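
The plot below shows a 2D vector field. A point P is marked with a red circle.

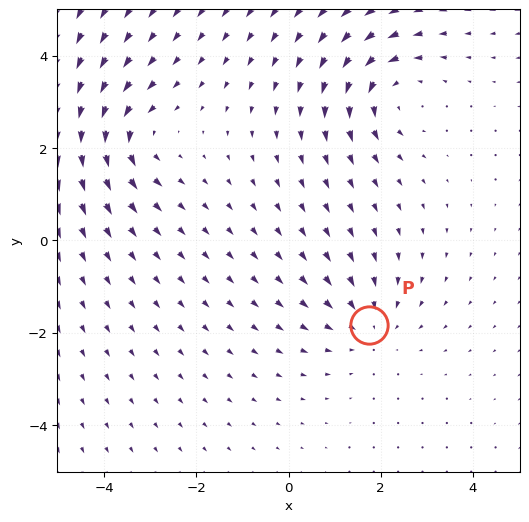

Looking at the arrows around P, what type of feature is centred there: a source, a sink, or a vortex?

At P (1.7, -1.8) the arrows converge inward. Divergence about -2, curl ≈0 — negative divergence with near-zero curl is a sink.

sink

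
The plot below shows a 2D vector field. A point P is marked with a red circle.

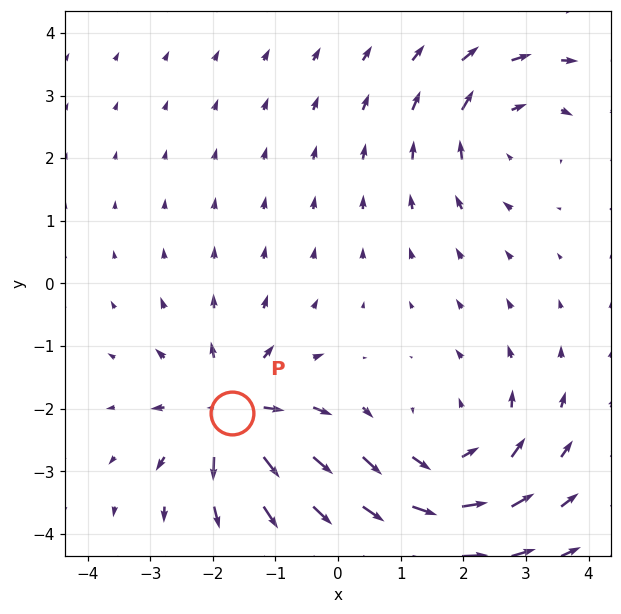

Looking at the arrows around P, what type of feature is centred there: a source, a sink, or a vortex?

source

At P (-1.7, -2.1) the arrows spread outward. Divergence about +6, curl ≈0 — positive divergence with near-zero curl is a source.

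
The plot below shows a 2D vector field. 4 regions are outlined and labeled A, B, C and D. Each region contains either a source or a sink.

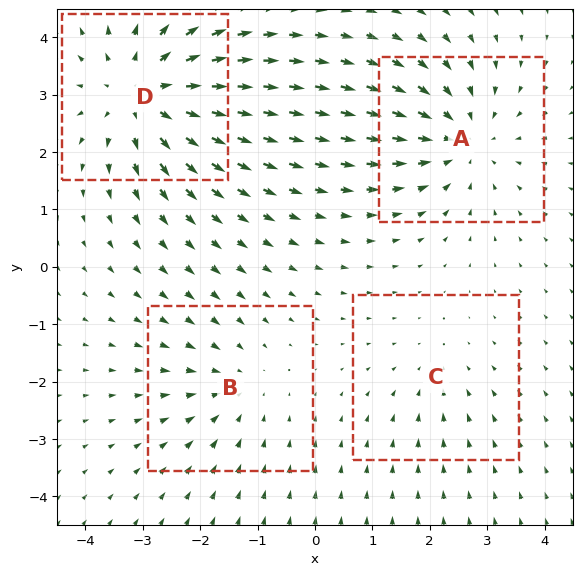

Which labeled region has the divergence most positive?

Divergence at each region's feature centre — A: about -4, B: about -3, C: about -2, D: about +5. Region D is most positive.

D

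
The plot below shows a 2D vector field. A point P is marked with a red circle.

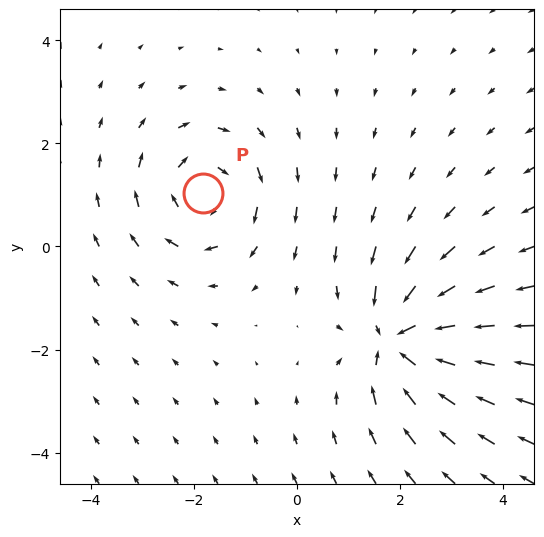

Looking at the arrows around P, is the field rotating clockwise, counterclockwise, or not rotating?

Near P at (-1.8, 1.0) the arrows circulate clockwise. The curl (z-component) there is about -4; negative curl means clockwise rotation.

clockwise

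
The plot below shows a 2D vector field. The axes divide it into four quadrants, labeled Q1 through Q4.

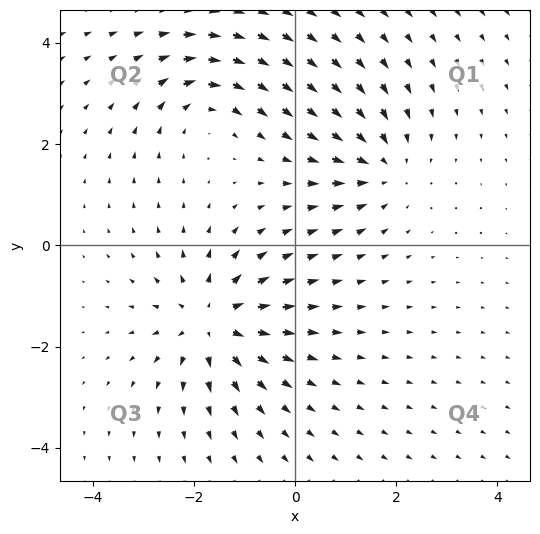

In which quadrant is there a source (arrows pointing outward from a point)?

The source sits at approximately (-1.6, -1.5), which lies in quadrant Q3. The divergence there is about +5, positive as expected for a source.

Q3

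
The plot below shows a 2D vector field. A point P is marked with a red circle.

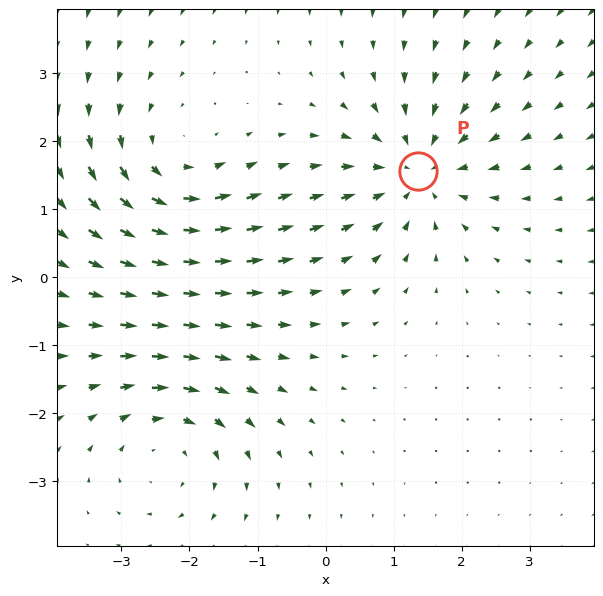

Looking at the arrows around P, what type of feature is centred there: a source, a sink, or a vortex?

At P (1.4, 1.6) the arrows converge inward. Divergence about -5, curl ≈0 — negative divergence with near-zero curl is a sink.

sink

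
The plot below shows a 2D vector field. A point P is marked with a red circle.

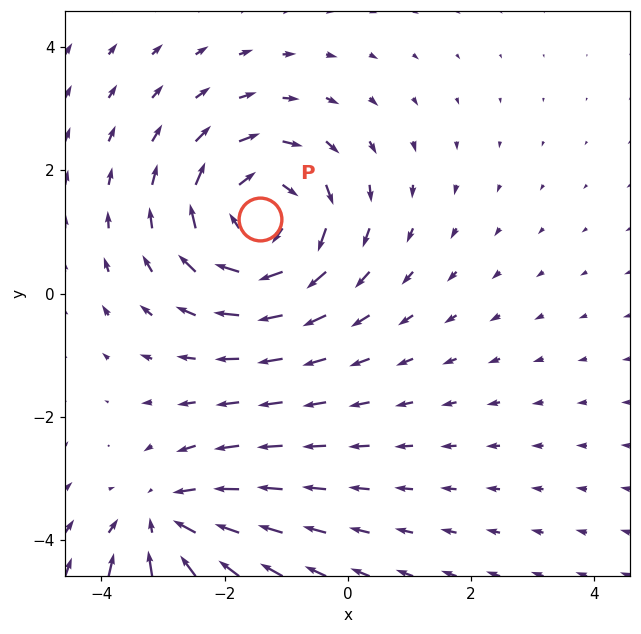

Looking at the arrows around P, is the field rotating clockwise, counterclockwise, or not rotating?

clockwise

Near P at (-1.4, 1.2) the arrows circulate clockwise. The curl (z-component) there is about -4; negative curl means clockwise rotation.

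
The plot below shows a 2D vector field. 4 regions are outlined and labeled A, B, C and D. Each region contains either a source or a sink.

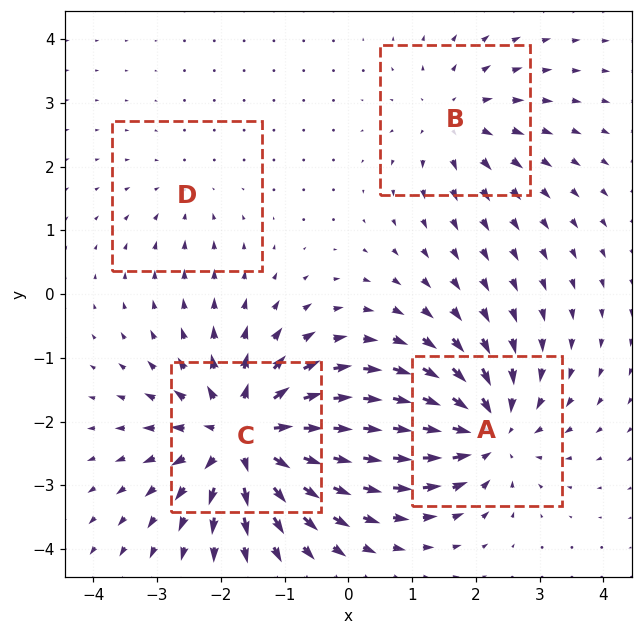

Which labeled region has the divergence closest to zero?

D

Divergence at each region's feature centre — A: about -6, B: about +4, C: about +8, D: about -2. Region D is closest to zero.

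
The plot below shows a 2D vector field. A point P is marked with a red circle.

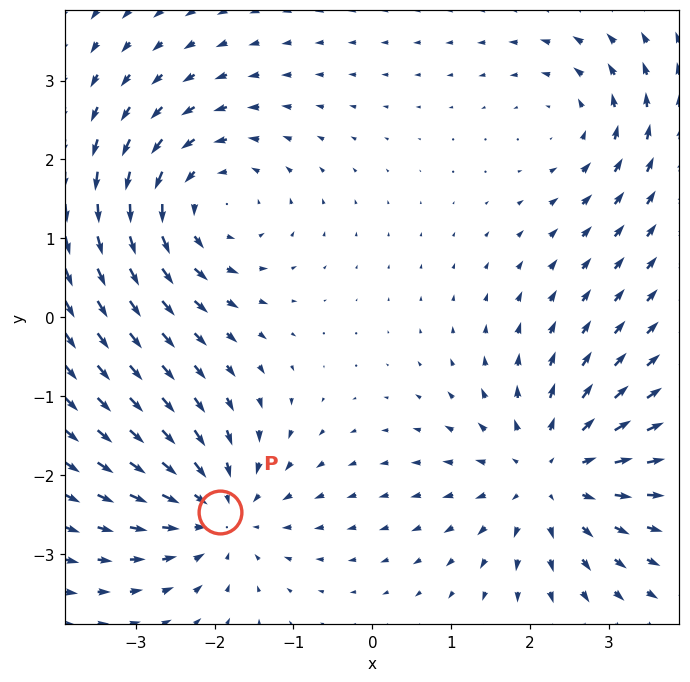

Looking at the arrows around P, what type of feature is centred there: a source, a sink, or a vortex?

sink

At P (-1.9, -2.5) the arrows converge inward. Divergence about -5, curl ≈0 — negative divergence with near-zero curl is a sink.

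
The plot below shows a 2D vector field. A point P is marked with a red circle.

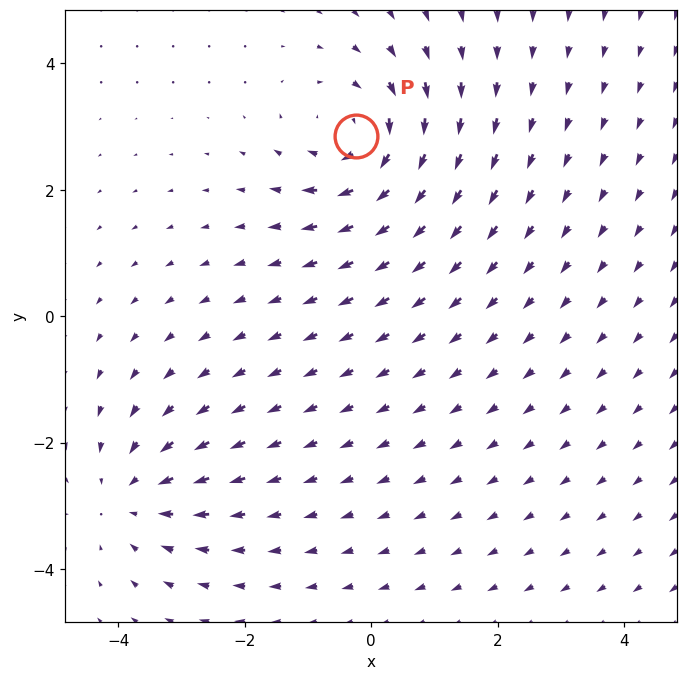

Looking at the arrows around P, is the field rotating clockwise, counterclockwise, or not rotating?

Near P at (-0.2, 2.9) the arrows circulate clockwise. The curl (z-component) there is about -3; negative curl means clockwise rotation.

clockwise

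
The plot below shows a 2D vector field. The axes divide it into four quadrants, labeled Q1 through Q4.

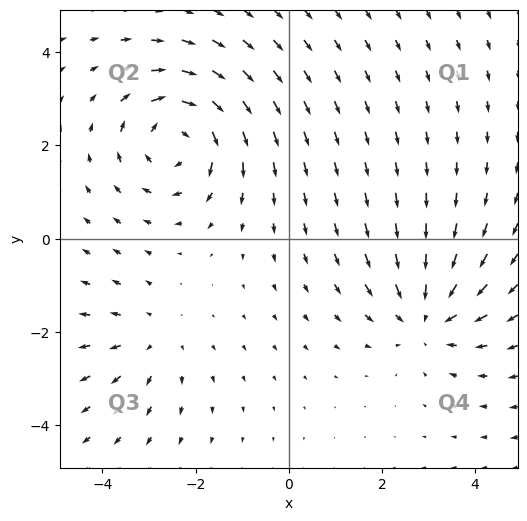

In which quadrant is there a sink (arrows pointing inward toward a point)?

Q4

The sink sits at approximately (3.0, -1.7), which lies in quadrant Q4. The divergence there is about -4, negative as expected for a sink.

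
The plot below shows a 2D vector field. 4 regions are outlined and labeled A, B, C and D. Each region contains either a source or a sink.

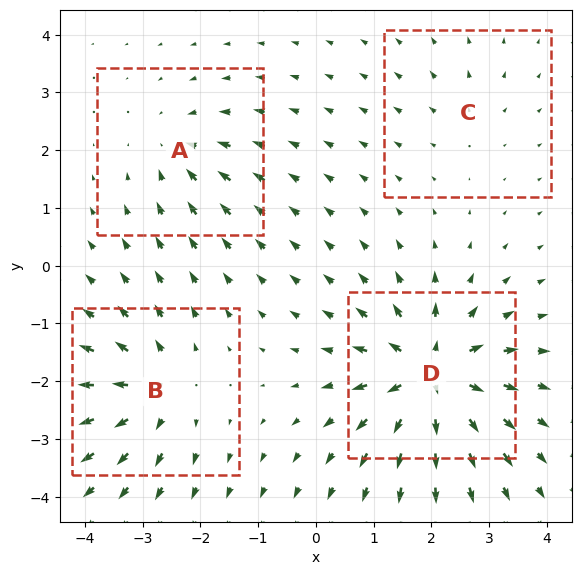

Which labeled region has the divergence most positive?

Divergence at each region's feature centre — A: about -4, B: about +6, C: about +2, D: about +9. Region D is most positive.

D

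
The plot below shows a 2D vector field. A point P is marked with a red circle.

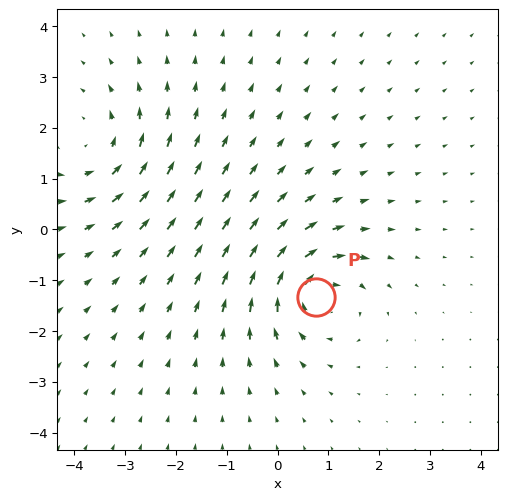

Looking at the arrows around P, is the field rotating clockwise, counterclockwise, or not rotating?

clockwise

Near P at (0.8, -1.3) the arrows circulate clockwise. The curl (z-component) there is about -5; negative curl means clockwise rotation.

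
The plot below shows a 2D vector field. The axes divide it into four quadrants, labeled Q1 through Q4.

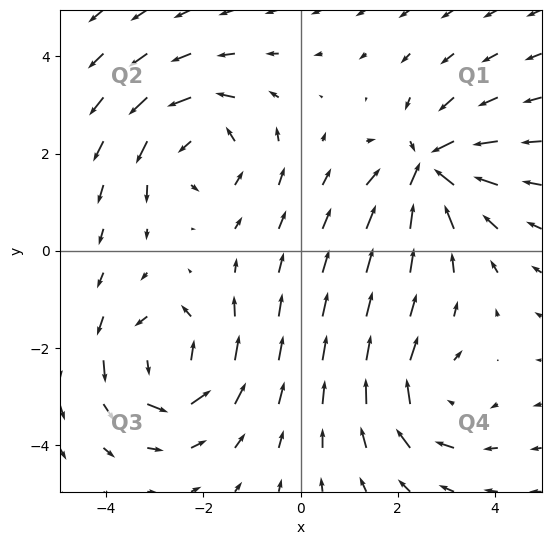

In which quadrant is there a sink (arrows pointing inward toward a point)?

The sink sits at approximately (2.6, 1.7), which lies in quadrant Q1. The divergence there is about -7, negative as expected for a sink.

Q1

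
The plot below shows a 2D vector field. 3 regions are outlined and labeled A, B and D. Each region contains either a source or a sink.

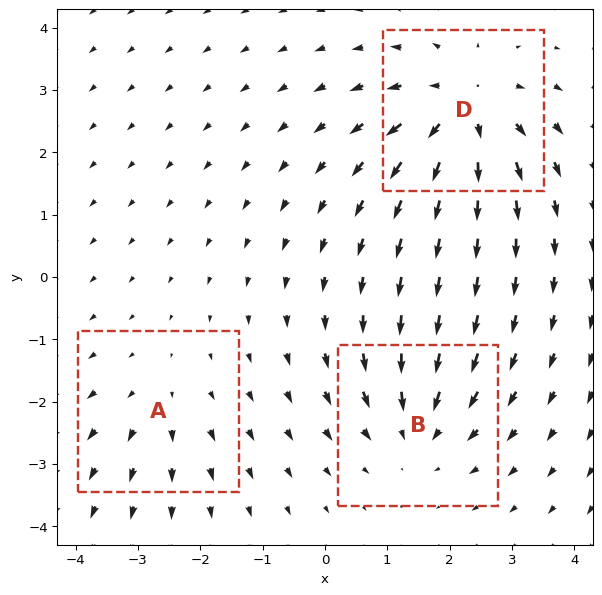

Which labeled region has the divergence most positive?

Divergence at each region's feature centre — A: about +2, B: about -3, D: about +5. Region D is most positive.

D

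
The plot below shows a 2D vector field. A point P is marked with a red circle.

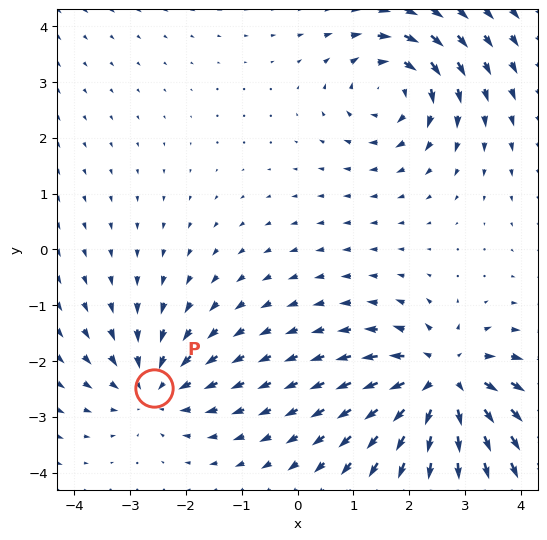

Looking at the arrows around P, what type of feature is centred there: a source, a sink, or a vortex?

sink

At P (-2.6, -2.5) the arrows converge inward. Divergence about -3, curl ≈0 — negative divergence with near-zero curl is a sink.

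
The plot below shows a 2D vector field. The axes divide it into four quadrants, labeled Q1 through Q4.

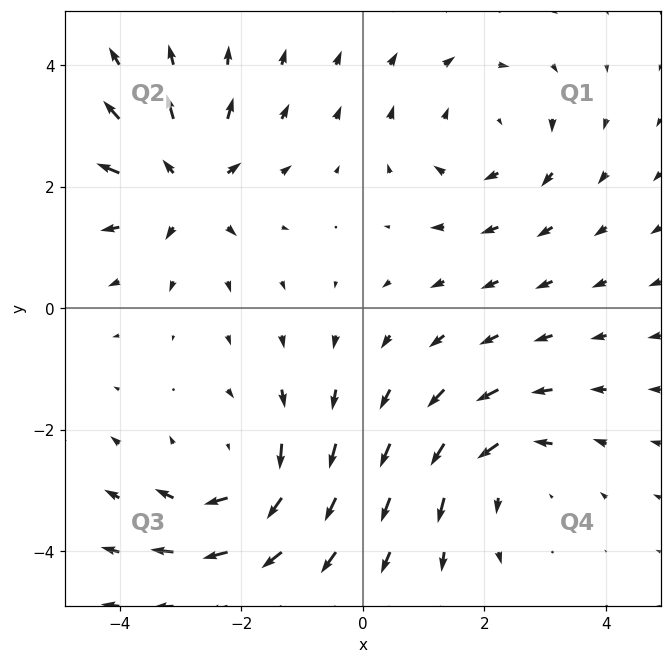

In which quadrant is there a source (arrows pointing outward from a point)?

The source sits at approximately (-3.0, 2.0), which lies in quadrant Q2. The divergence there is about +4, positive as expected for a source.

Q2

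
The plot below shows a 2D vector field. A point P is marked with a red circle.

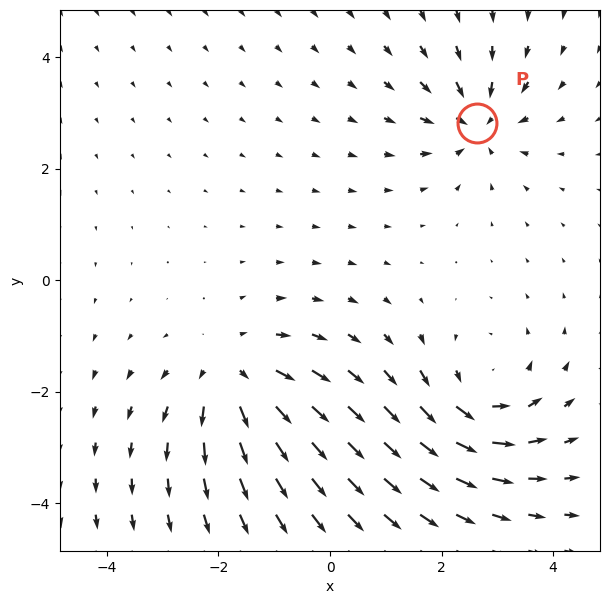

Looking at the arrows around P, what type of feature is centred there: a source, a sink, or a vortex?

sink

At P (2.6, 2.8) the arrows converge inward. Divergence about -4, curl ≈0 — negative divergence with near-zero curl is a sink.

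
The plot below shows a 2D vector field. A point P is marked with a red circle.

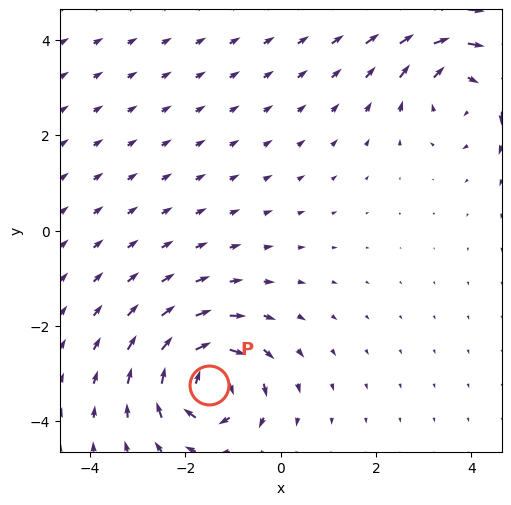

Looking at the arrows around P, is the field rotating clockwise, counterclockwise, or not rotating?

Near P at (-1.5, -3.2) the arrows circulate clockwise. The curl (z-component) there is about -6; negative curl means clockwise rotation.

clockwise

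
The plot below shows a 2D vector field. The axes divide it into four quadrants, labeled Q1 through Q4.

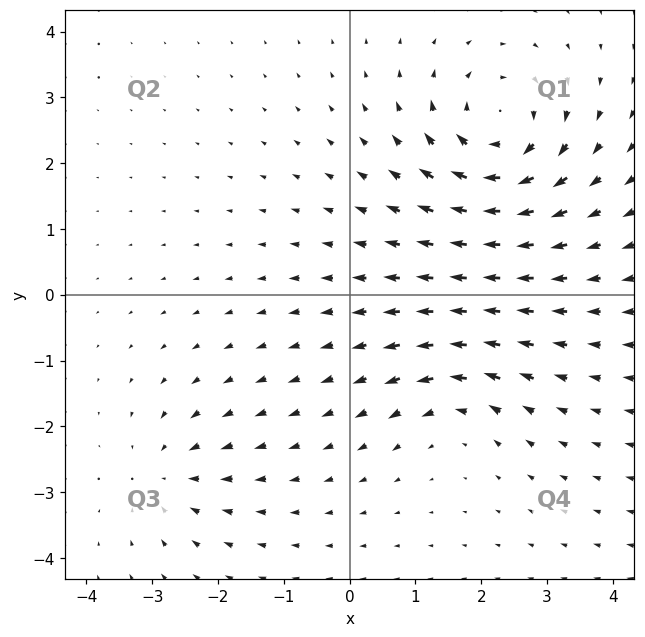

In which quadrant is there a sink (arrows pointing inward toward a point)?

The sink sits at approximately (-2.8, -2.7), which lies in quadrant Q3. The divergence there is about -3, negative as expected for a sink.

Q3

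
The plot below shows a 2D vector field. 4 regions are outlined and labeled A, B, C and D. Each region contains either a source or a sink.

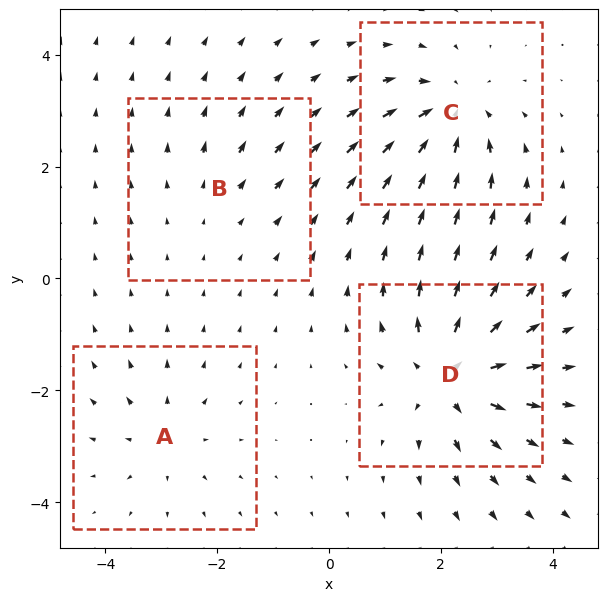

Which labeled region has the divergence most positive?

D

Divergence at each region's feature centre — A: about +3, B: about +2, C: about -6, D: about +7. Region D is most positive.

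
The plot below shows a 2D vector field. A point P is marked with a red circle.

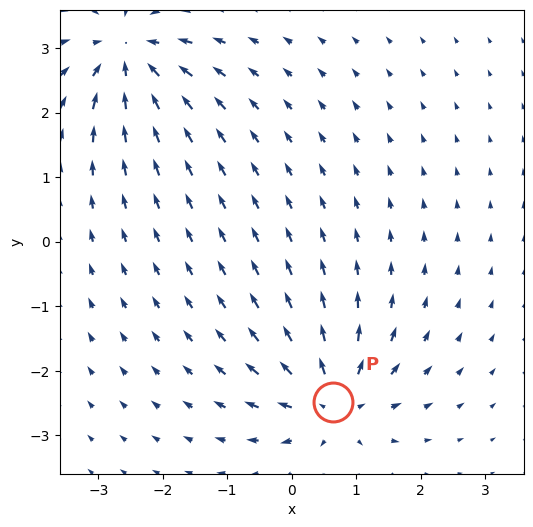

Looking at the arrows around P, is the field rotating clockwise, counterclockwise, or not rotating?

not rotating

Near P at (0.6, -2.5) the arrows show no circulation. The curl there is ≈0.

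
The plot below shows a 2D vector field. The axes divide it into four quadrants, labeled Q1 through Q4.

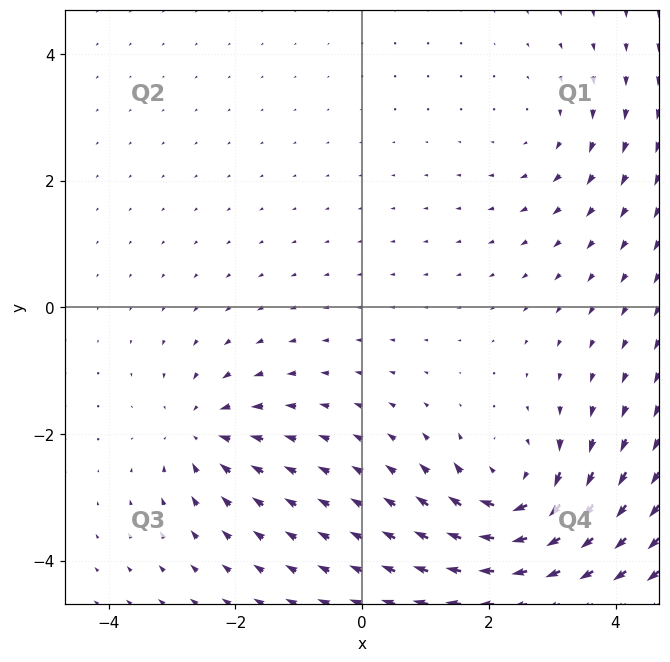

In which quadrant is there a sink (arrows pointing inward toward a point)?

The sink sits at approximately (-2.5, -2.0), which lies in quadrant Q3. The divergence there is about -4, negative as expected for a sink.

Q3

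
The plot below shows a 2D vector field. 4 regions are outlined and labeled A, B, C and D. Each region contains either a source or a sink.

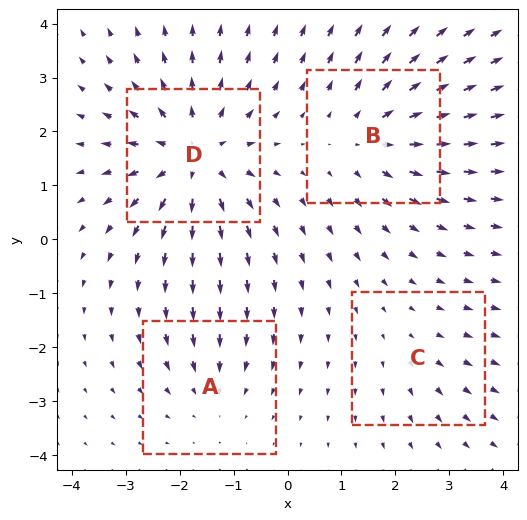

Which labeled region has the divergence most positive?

D

Divergence at each region's feature centre — A: about -3, B: about +4, C: about +2, D: about +6. Region D is most positive.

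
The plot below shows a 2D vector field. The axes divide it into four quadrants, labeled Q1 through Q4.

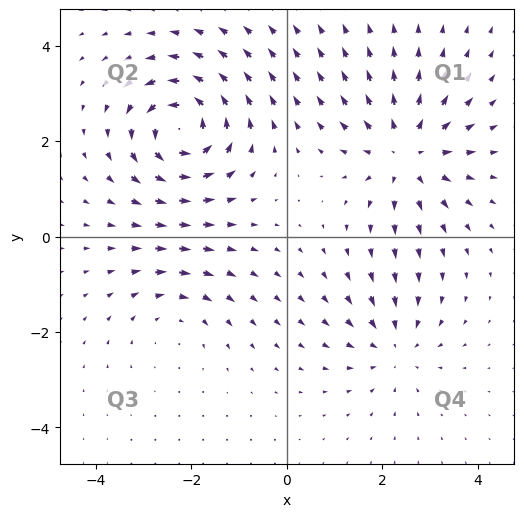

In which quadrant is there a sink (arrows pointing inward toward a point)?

The sink sits at approximately (2.3, -2.3), which lies in quadrant Q4. The divergence there is about -3, negative as expected for a sink.

Q4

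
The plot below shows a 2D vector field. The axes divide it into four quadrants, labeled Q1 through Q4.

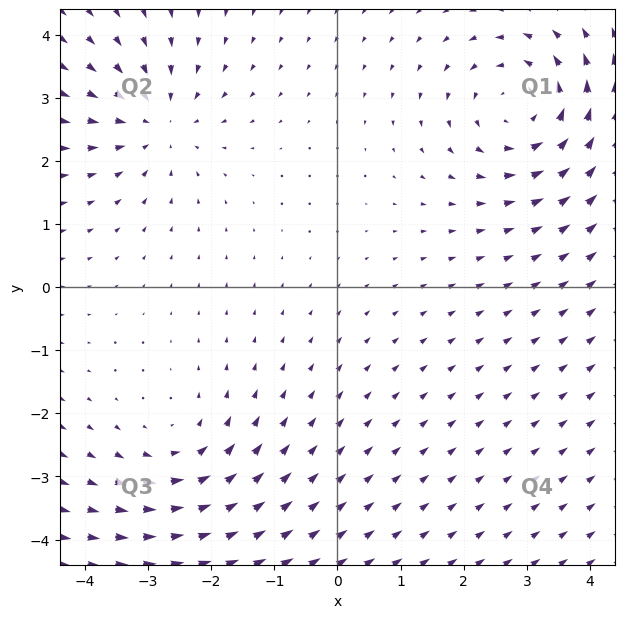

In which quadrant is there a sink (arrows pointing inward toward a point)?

Q2

The sink sits at approximately (-2.9, 2.6), which lies in quadrant Q2. The divergence there is about -3, negative as expected for a sink.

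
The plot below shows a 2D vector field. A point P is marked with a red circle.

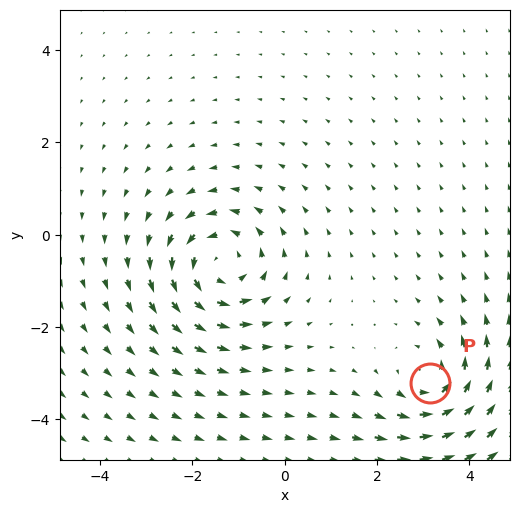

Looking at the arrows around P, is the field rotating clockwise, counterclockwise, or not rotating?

counterclockwise

Near P at (3.2, -3.2) the arrows circulate counterclockwise. The curl (z-component) there is about +3; positive curl means counterclockwise rotation.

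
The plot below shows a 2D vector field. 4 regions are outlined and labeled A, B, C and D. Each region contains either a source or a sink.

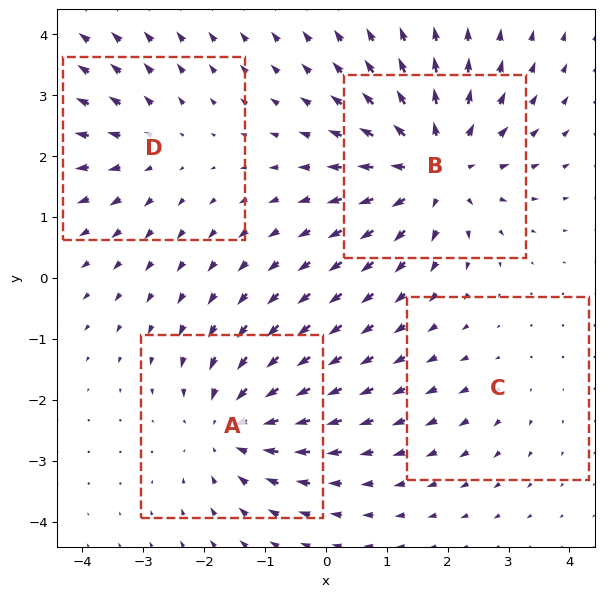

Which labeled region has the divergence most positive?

Divergence at each region's feature centre — A: about -5, B: about +6, C: about +2, D: about +3. Region B is most positive.

B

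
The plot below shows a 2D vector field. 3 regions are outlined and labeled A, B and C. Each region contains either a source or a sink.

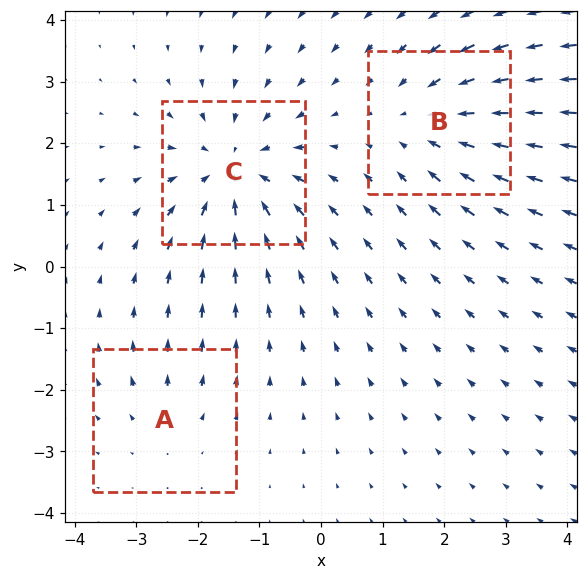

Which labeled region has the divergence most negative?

C

Divergence at each region's feature centre — A: about +2, B: about -3, C: about -4. Region C is most negative.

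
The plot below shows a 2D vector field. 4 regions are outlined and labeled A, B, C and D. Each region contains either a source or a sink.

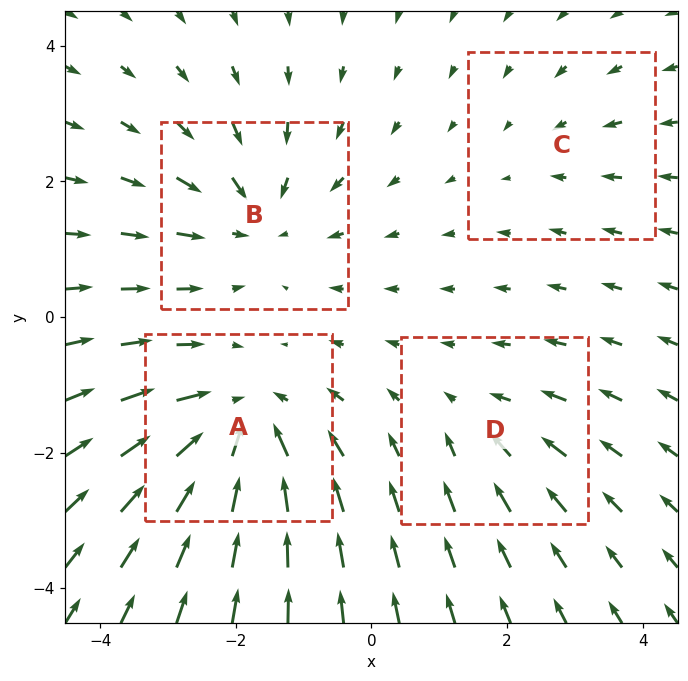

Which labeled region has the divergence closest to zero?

C

Divergence at each region's feature centre — A: about -6, B: about -4, C: about -2, D: about -3. Region C is closest to zero.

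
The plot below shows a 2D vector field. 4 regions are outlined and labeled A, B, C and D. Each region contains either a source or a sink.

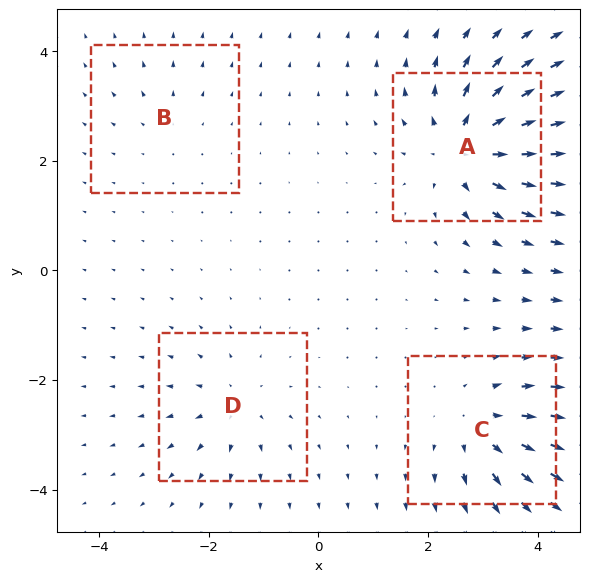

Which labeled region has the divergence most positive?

A

Divergence at each region's feature centre — A: about +8, B: about +2, C: about +6, D: about +4. Region A is most positive.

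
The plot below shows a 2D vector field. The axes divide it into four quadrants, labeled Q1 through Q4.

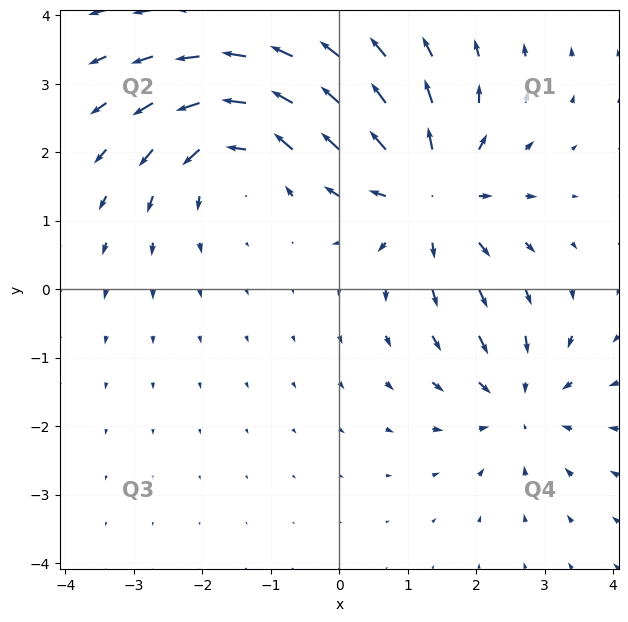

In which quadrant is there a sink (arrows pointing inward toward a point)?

The sink sits at approximately (2.6, -1.6), which lies in quadrant Q4. The divergence there is about -3, negative as expected for a sink.

Q4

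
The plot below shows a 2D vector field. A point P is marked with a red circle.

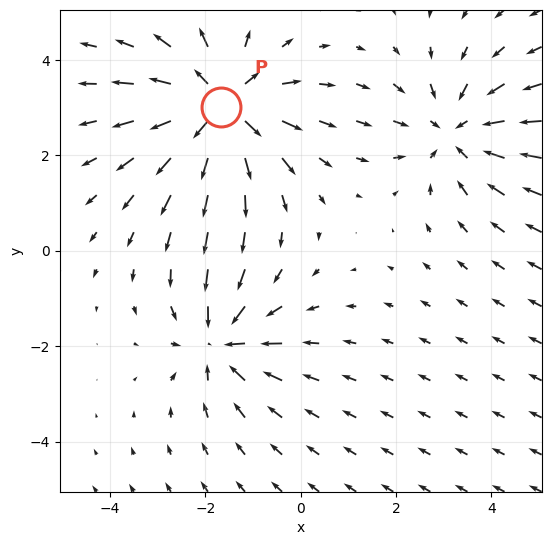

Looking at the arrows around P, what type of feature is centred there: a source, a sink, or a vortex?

At P (-1.7, 3.0) the arrows spread outward. Divergence about +5, curl ≈0 — positive divergence with near-zero curl is a source.

source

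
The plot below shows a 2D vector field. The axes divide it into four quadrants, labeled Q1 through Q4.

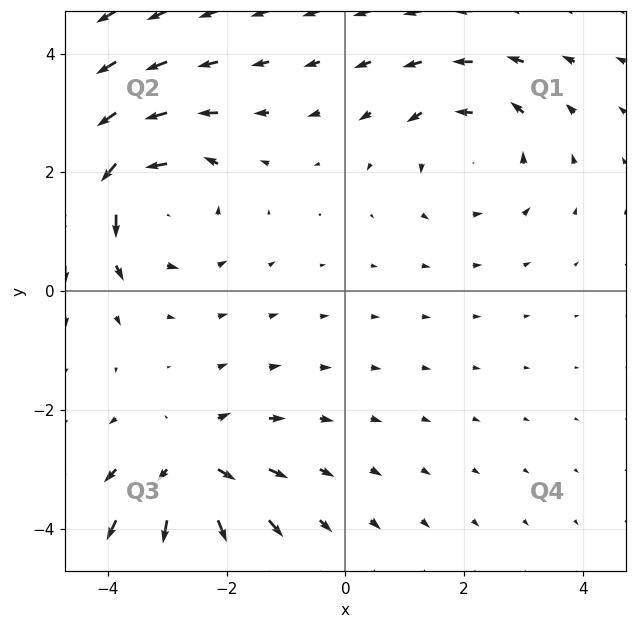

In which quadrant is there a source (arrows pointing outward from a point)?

Q3

The source sits at approximately (-2.6, -3.0), which lies in quadrant Q3. The divergence there is about +4, positive as expected for a source.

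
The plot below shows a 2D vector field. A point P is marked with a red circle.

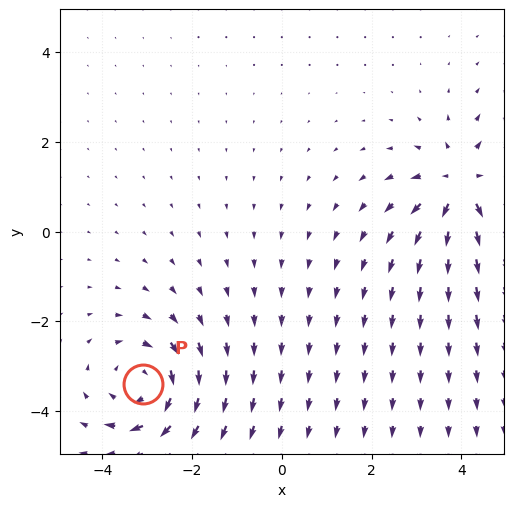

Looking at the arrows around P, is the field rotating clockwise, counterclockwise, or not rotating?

Near P at (-3.1, -3.4) the arrows circulate clockwise. The curl (z-component) there is about -3; negative curl means clockwise rotation.

clockwise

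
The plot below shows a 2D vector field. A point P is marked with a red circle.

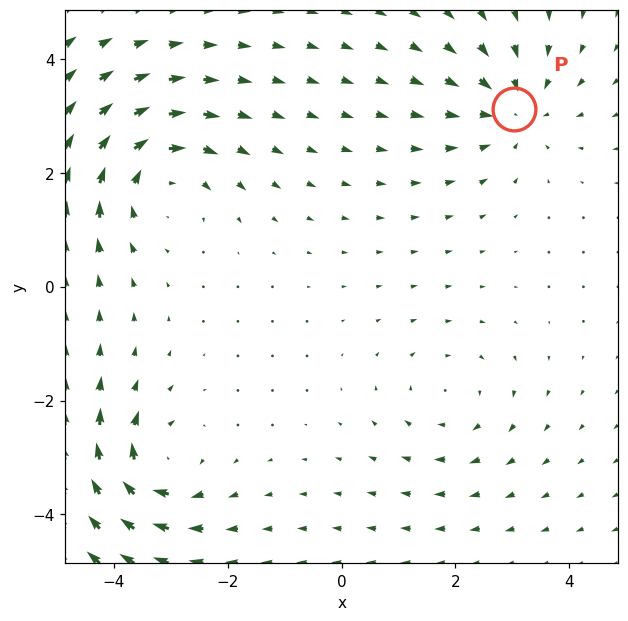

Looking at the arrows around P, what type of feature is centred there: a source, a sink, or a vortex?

sink

At P (3.0, 3.1) the arrows converge inward. Divergence about -4, curl ≈0 — negative divergence with near-zero curl is a sink.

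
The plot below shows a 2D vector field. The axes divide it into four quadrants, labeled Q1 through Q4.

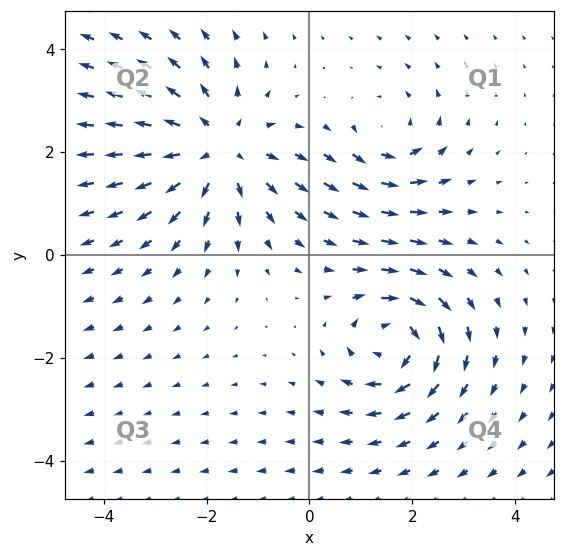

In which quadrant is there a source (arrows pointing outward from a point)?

The source sits at approximately (-1.8, 2.1), which lies in quadrant Q2. The divergence there is about +4, positive as expected for a source.

Q2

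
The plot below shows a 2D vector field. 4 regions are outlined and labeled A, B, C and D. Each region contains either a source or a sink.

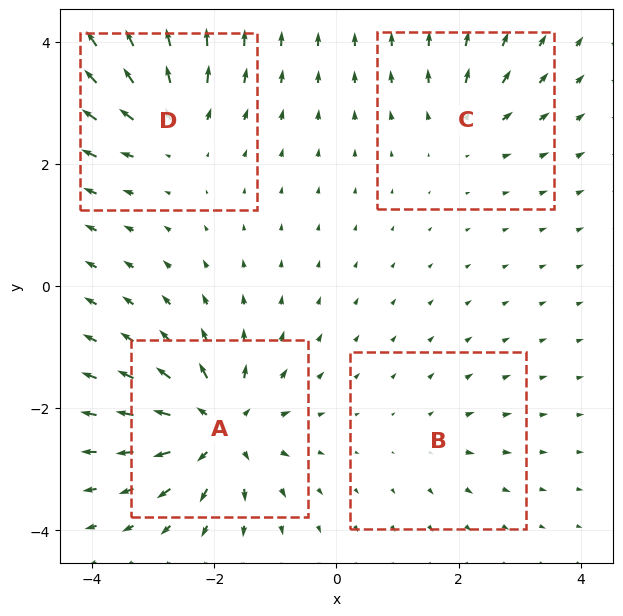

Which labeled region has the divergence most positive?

A

Divergence at each region's feature centre — A: about +8, B: about +3, C: about +4, D: about +6. Region A is most positive.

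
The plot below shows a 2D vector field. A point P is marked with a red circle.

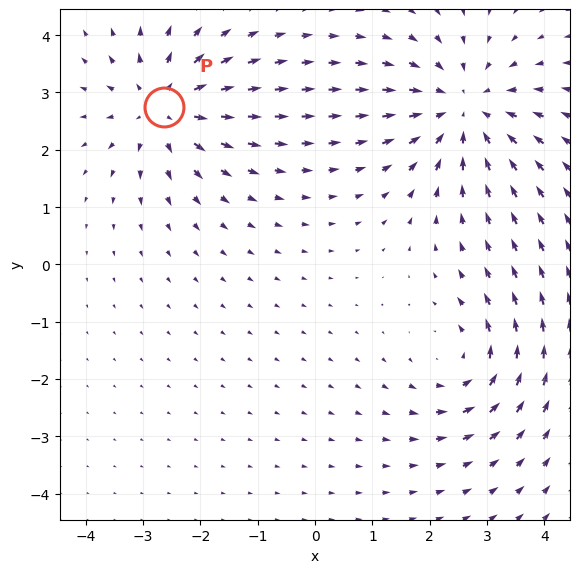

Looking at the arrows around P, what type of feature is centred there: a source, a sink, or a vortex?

source

At P (-2.6, 2.7) the arrows spread outward. Divergence about +4, curl ≈0 — positive divergence with near-zero curl is a source.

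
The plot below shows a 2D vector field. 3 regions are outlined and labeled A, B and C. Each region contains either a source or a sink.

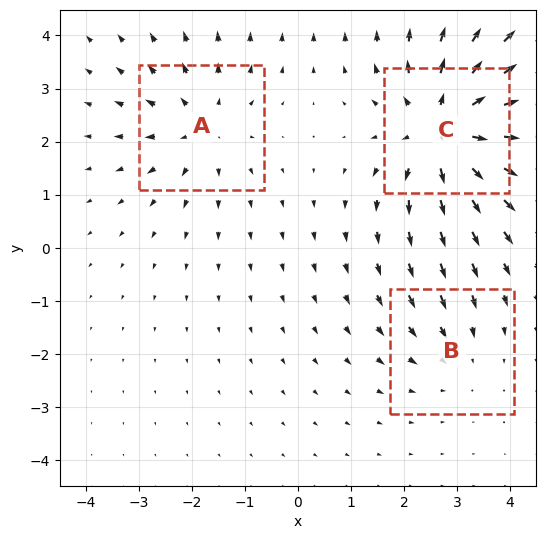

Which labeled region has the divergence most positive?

Divergence at each region's feature centre — A: about +3, B: about -2, C: about +5. Region C is most positive.

C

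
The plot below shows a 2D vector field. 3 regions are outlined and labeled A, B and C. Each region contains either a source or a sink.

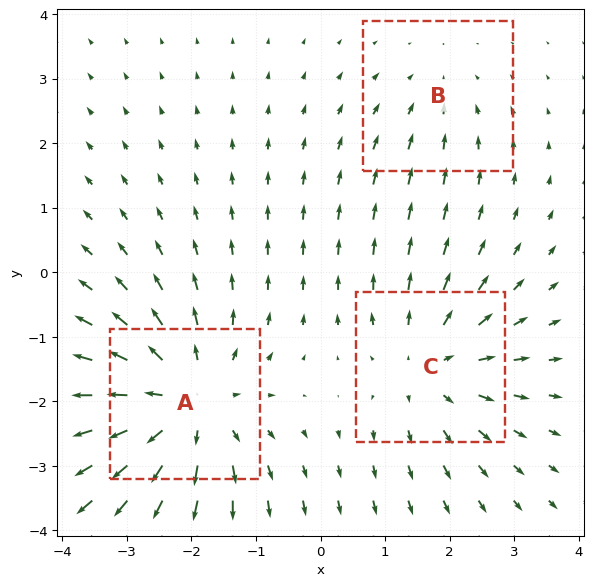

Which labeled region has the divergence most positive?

Divergence at each region's feature centre — A: about +4, B: about -2, C: about +3. Region A is most positive.

A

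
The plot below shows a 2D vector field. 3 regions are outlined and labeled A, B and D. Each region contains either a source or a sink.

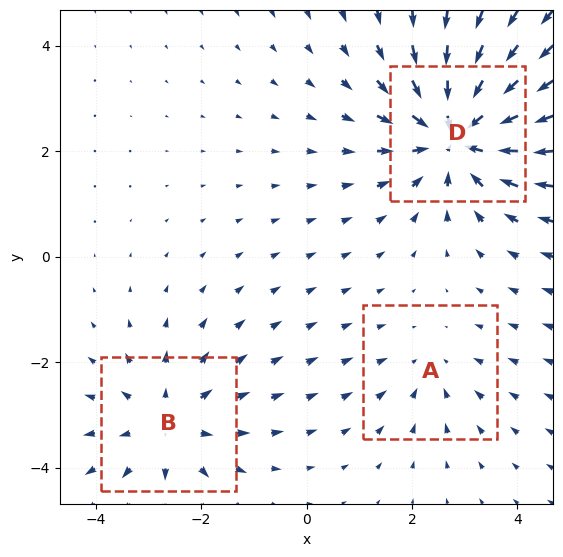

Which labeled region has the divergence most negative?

Divergence at each region's feature centre — A: about -2, B: about +3, D: about -4. Region D is most negative.

D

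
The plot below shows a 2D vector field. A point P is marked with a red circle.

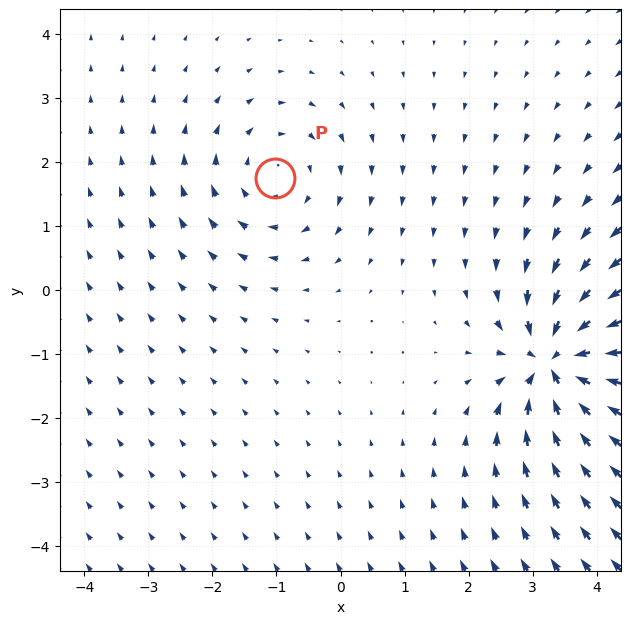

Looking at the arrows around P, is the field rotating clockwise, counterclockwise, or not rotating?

Near P at (-1.0, 1.8) the arrows circulate clockwise. The curl (z-component) there is about -3; negative curl means clockwise rotation.

clockwise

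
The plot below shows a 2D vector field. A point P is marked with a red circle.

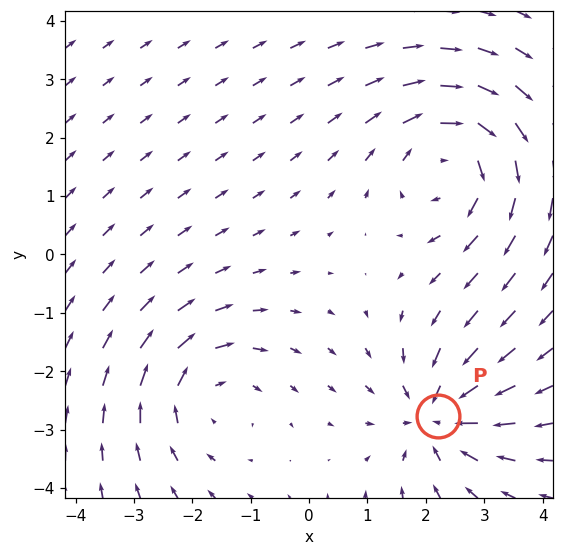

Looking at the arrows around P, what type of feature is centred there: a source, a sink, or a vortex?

sink

At P (2.2, -2.8) the arrows converge inward. Divergence about -4, curl ≈0 — negative divergence with near-zero curl is a sink.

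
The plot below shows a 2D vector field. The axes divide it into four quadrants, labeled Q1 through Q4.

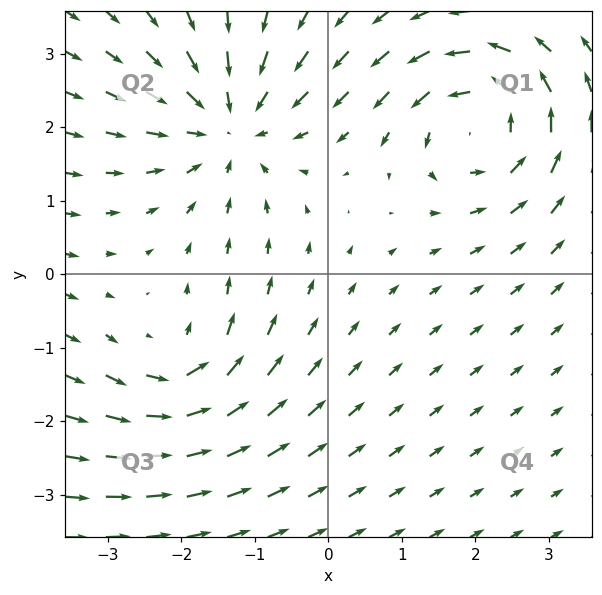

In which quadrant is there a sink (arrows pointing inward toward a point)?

Q2

The sink sits at approximately (-1.3, 2.0), which lies in quadrant Q2. The divergence there is about -5, negative as expected for a sink.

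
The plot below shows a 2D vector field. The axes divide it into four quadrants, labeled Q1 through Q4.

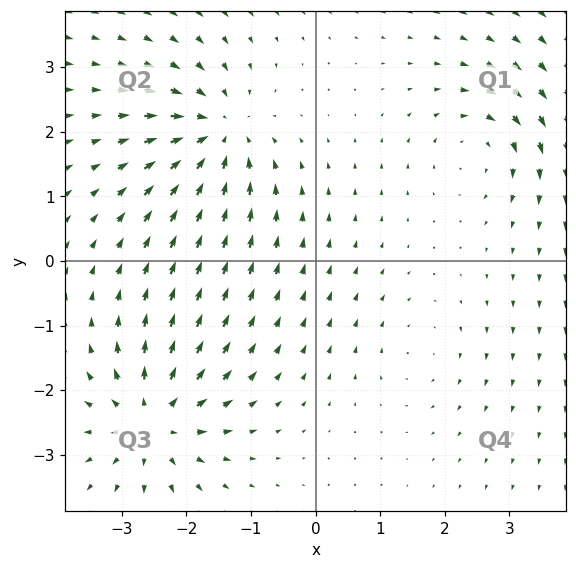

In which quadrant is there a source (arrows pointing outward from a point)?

Q3

The source sits at approximately (-2.5, -2.5), which lies in quadrant Q3. The divergence there is about +6, positive as expected for a source.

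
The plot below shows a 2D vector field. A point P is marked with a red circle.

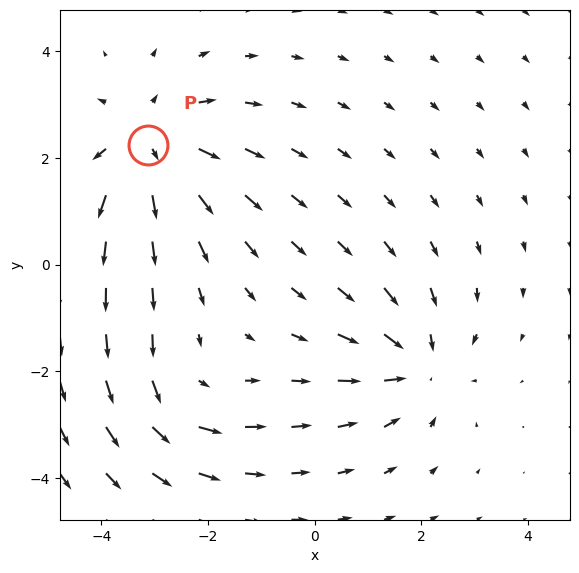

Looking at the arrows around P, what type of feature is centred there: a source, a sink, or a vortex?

source

At P (-3.1, 2.3) the arrows spread outward. Divergence about +4, curl ≈0 — positive divergence with near-zero curl is a source.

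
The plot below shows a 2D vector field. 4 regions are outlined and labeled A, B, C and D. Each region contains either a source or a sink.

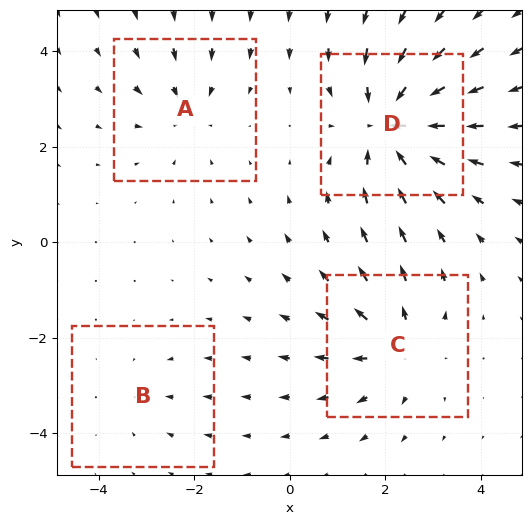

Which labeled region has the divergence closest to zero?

B

Divergence at each region's feature centre — A: about -3, B: about -2, C: about +5, D: about -7. Region B is closest to zero.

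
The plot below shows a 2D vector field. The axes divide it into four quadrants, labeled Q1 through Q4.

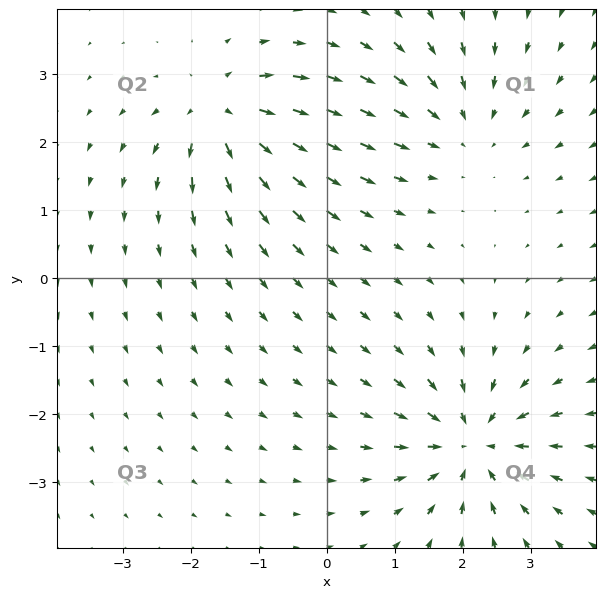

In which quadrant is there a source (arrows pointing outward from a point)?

Q2

The source sits at approximately (-1.5, 2.4), which lies in quadrant Q2. The divergence there is about +5, positive as expected for a source.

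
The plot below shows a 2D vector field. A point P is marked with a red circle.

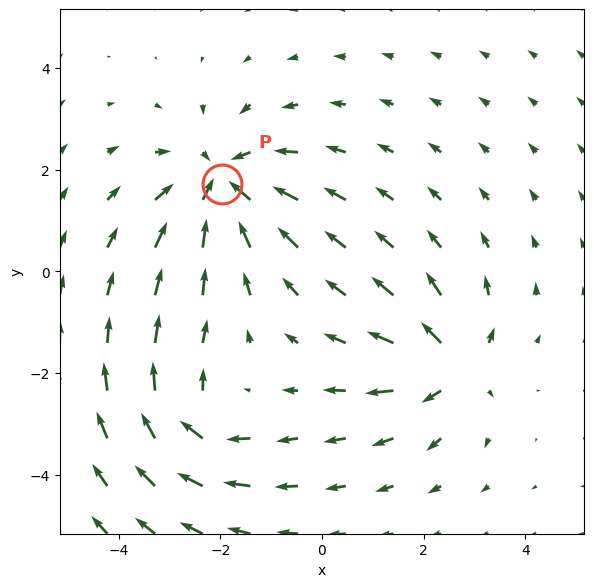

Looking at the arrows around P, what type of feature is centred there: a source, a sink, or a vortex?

sink

At P (-2.0, 1.7) the arrows converge inward. Divergence about -4, curl ≈0 — negative divergence with near-zero curl is a sink.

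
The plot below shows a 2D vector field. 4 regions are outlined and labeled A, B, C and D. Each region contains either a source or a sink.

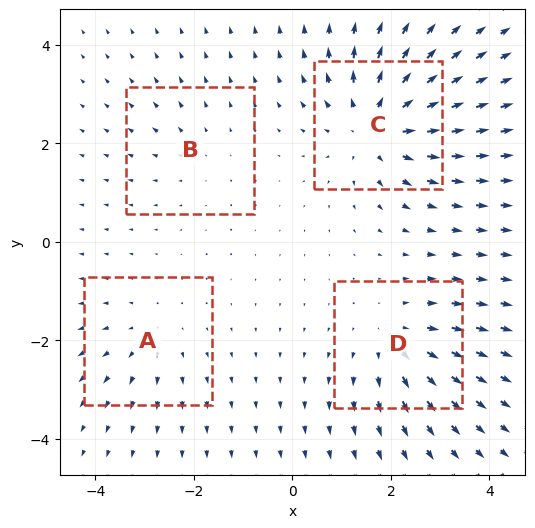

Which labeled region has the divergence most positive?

Divergence at each region's feature centre — A: about +3, B: about +2, C: about +6, D: about +4. Region C is most positive.

C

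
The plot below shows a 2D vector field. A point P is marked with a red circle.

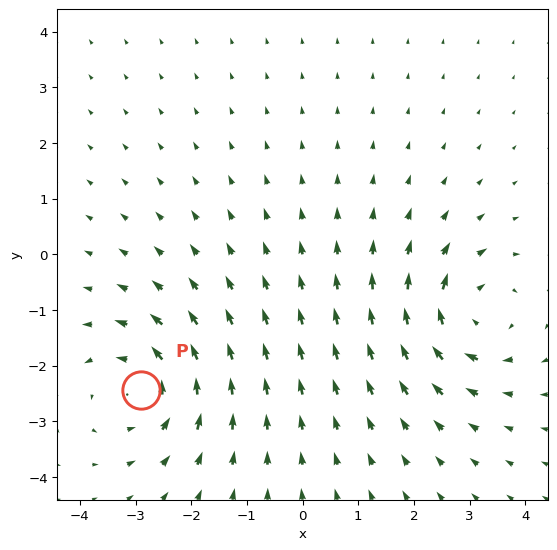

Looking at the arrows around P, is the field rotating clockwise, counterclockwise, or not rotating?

Near P at (-2.9, -2.4) the arrows circulate counterclockwise. The curl (z-component) there is about +3; positive curl means counterclockwise rotation.

counterclockwise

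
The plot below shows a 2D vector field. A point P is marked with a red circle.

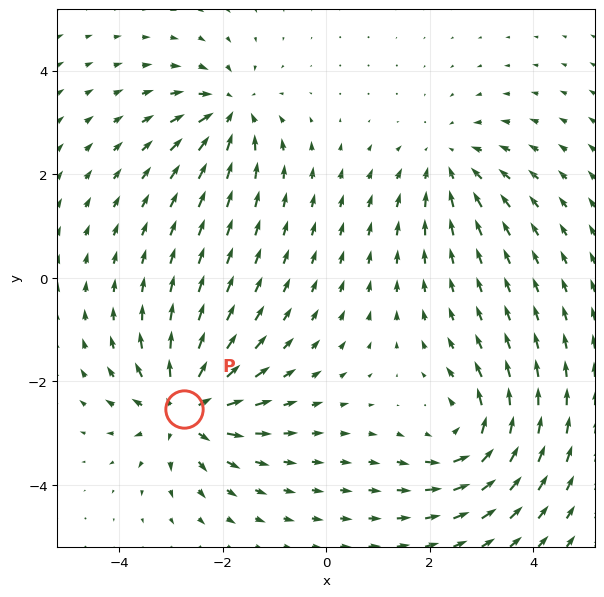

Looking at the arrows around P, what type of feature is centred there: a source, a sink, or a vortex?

source

At P (-2.7, -2.5) the arrows spread outward. Divergence about +7, curl ≈0 — positive divergence with near-zero curl is a source.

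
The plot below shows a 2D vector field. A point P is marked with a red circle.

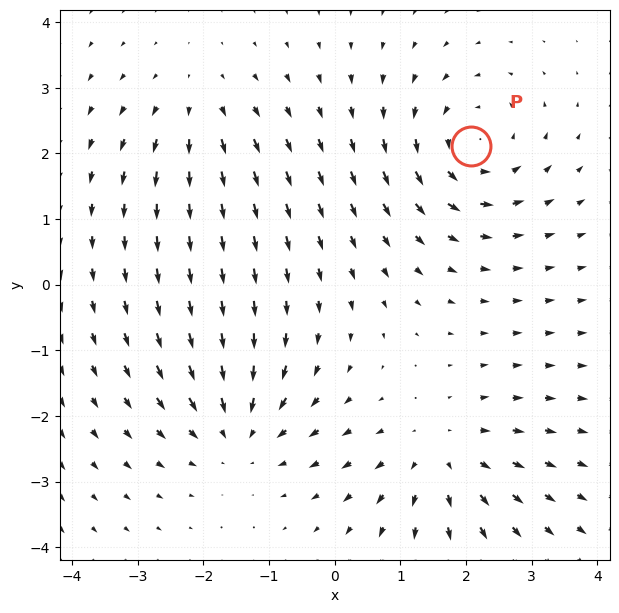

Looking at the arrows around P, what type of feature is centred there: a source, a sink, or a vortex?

At P (2.1, 2.1) the arrows circulate counterclockwise. Divergence ≈0, curl about +5 — near-zero divergence with nonzero curl is a vortex.

vortex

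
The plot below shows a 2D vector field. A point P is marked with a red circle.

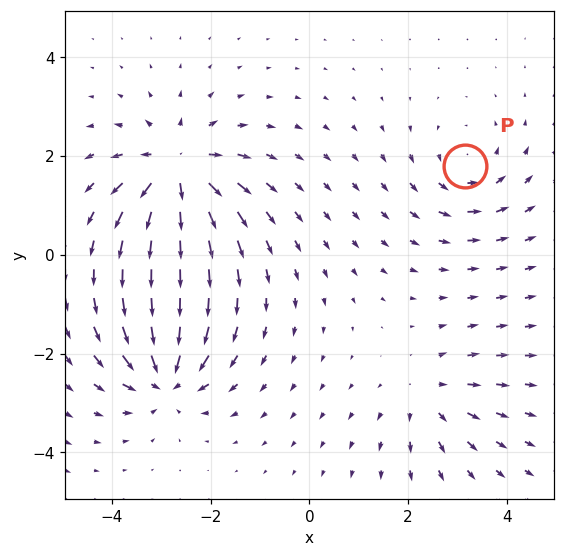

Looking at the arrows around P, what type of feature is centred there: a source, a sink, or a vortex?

vortex

At P (3.2, 1.8) the arrows circulate counterclockwise. Divergence ≈0, curl about +3 — near-zero divergence with nonzero curl is a vortex.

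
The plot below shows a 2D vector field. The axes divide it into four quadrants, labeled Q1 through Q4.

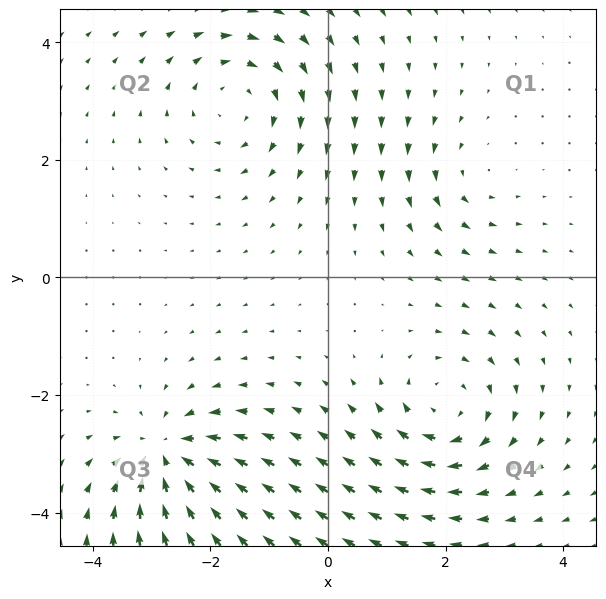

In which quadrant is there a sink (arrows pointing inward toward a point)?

The sink sits at approximately (-2.7, -3.0), which lies in quadrant Q3. The divergence there is about -6, negative as expected for a sink.

Q3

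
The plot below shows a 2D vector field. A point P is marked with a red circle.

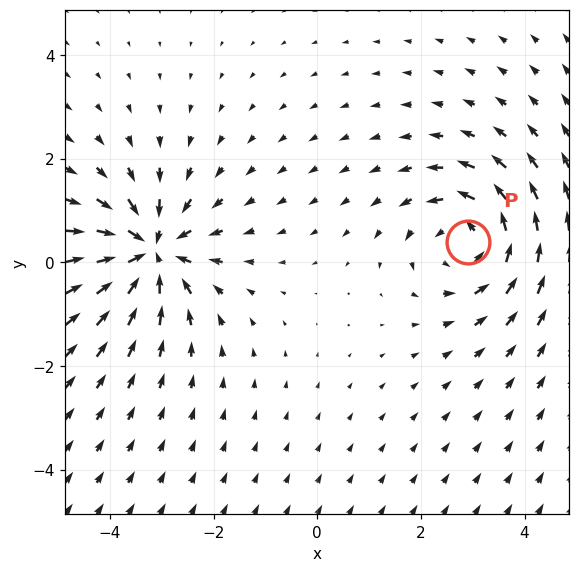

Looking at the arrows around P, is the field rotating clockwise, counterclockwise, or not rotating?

counterclockwise

Near P at (2.9, 0.4) the arrows circulate counterclockwise. The curl (z-component) there is about +5; positive curl means counterclockwise rotation.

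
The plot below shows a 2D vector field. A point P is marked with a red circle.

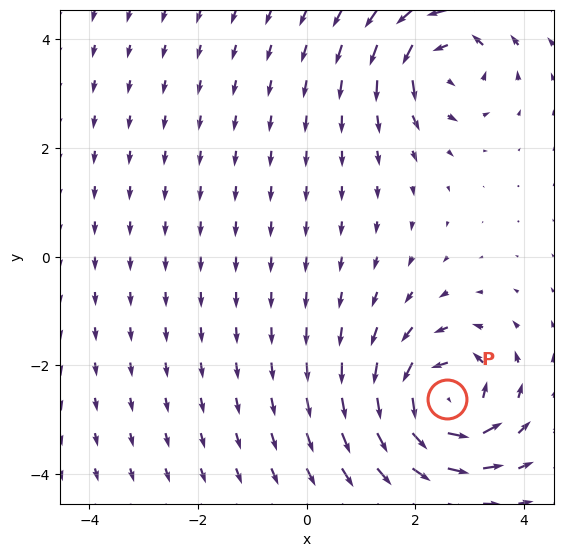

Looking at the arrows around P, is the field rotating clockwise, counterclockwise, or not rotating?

Near P at (2.6, -2.6) the arrows circulate counterclockwise. The curl (z-component) there is about +6; positive curl means counterclockwise rotation.

counterclockwise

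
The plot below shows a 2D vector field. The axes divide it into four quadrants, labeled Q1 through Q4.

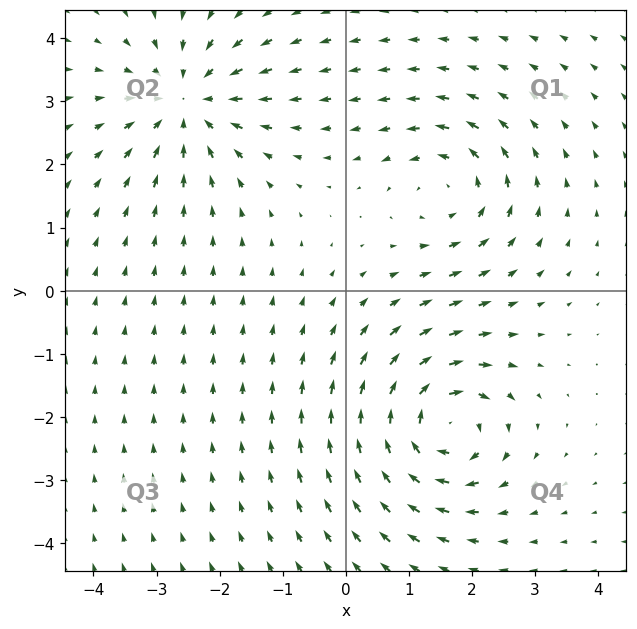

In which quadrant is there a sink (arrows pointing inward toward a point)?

Q2

The sink sits at approximately (-2.5, 3.0), which lies in quadrant Q2. The divergence there is about -5, negative as expected for a sink.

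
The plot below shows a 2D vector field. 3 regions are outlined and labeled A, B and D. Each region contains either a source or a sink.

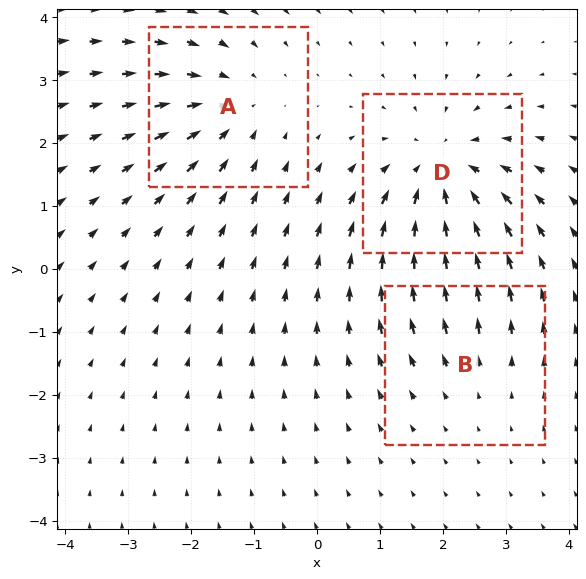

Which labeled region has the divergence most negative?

D

Divergence at each region's feature centre — A: about -3, B: about +2, D: about -4. Region D is most negative.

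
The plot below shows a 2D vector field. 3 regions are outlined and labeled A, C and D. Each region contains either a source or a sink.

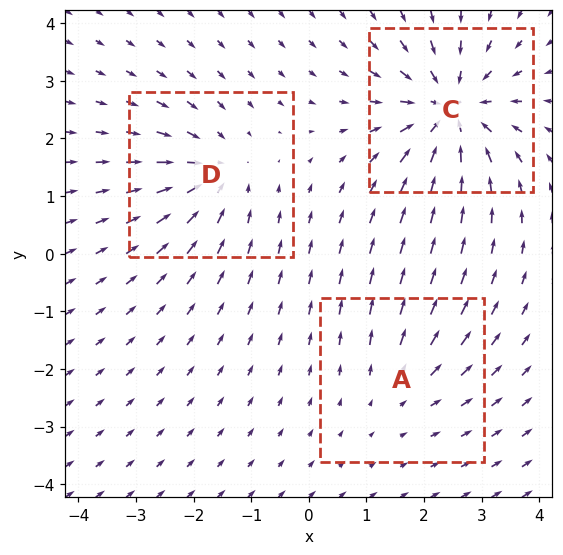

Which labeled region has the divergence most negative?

Divergence at each region's feature centre — A: about +2, C: about -5, D: about -3. Region C is most negative.

C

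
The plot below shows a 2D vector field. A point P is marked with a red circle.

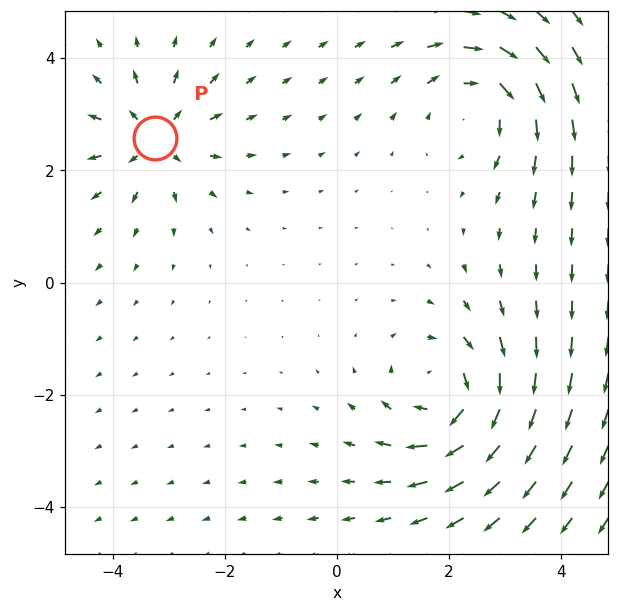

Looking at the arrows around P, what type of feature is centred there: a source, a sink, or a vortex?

At P (-3.2, 2.6) the arrows spread outward. Divergence about +4, curl ≈0 — positive divergence with near-zero curl is a source.

source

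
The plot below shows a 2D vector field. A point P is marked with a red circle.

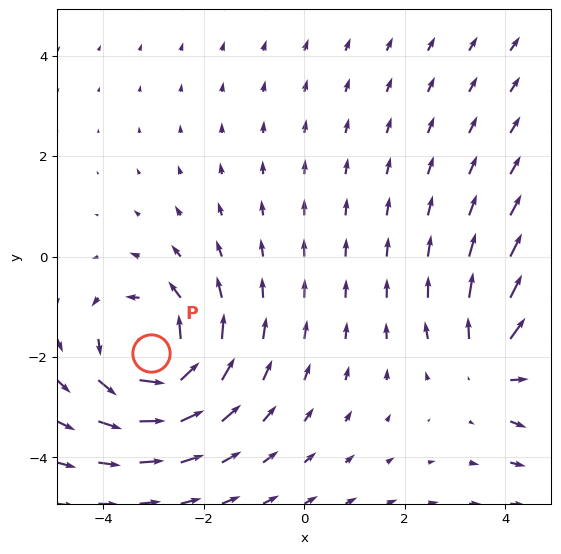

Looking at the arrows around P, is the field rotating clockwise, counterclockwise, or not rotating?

counterclockwise

Near P at (-3.1, -1.9) the arrows circulate counterclockwise. The curl (z-component) there is about +4; positive curl means counterclockwise rotation.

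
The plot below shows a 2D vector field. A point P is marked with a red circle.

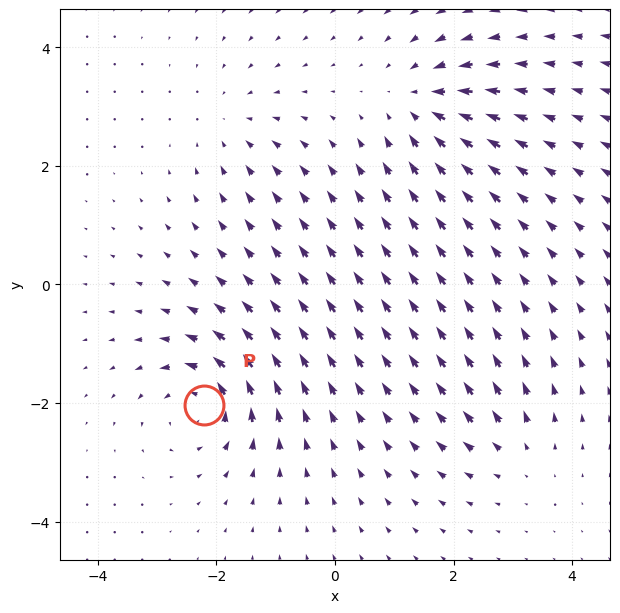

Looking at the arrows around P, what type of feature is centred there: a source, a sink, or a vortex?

At P (-2.2, -2.0) the arrows circulate counterclockwise. Divergence ≈0, curl about +6 — near-zero divergence with nonzero curl is a vortex.

vortex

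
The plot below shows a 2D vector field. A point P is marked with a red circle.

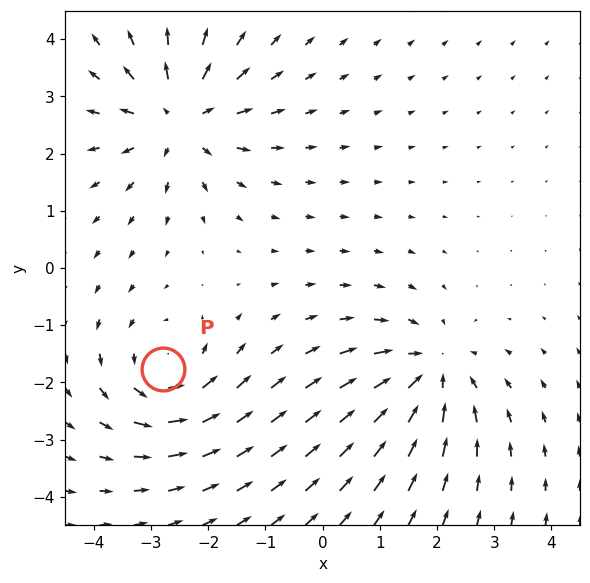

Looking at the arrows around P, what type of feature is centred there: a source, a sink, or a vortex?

At P (-2.8, -1.8) the arrows circulate counterclockwise. Divergence ≈0, curl about +4 — near-zero divergence with nonzero curl is a vortex.

vortex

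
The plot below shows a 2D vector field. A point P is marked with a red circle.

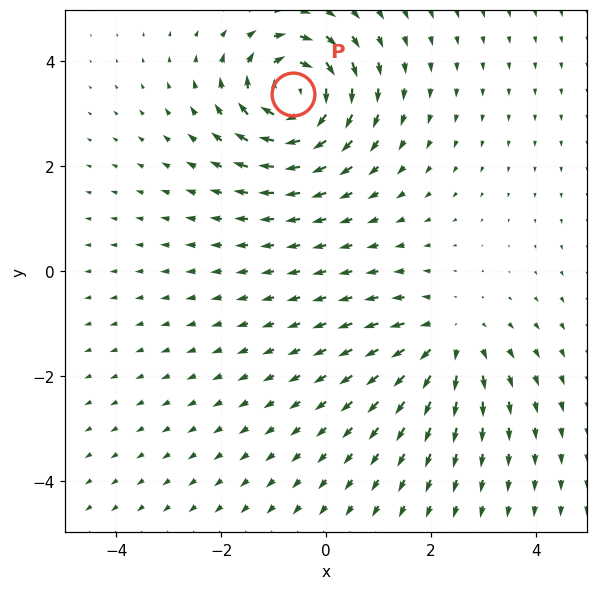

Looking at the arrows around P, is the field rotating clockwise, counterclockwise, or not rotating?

Near P at (-0.6, 3.4) the arrows circulate clockwise. The curl (z-component) there is about -7; negative curl means clockwise rotation.

clockwise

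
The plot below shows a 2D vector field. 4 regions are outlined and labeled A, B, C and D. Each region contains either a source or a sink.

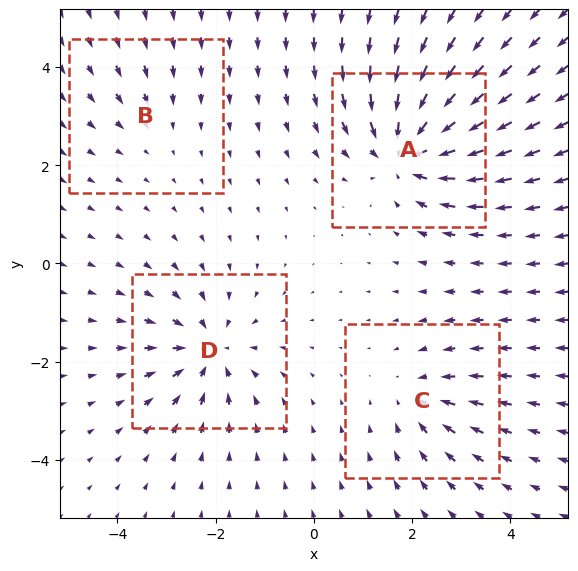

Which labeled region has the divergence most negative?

A

Divergence at each region's feature centre — A: about -7, B: about -2, C: about -4, D: about -5. Region A is most negative.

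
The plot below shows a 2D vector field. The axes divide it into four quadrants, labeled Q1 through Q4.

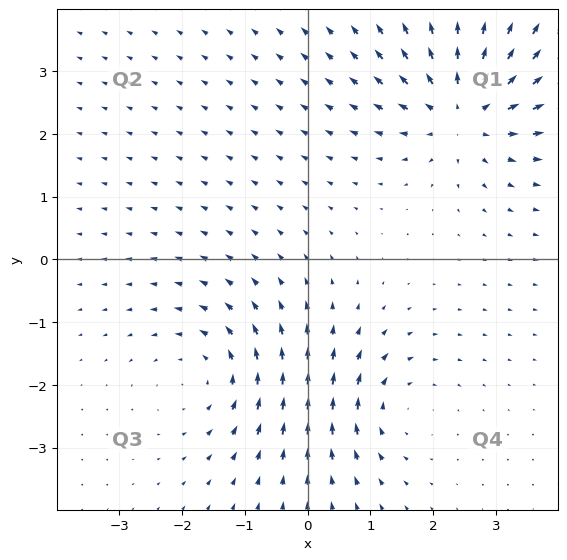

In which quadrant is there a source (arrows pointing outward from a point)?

The source sits at approximately (2.5, 2.4), which lies in quadrant Q1. The divergence there is about +5, positive as expected for a source.

Q1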